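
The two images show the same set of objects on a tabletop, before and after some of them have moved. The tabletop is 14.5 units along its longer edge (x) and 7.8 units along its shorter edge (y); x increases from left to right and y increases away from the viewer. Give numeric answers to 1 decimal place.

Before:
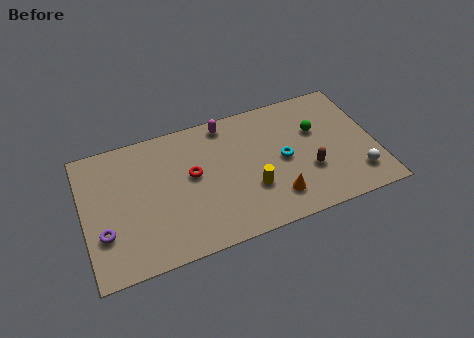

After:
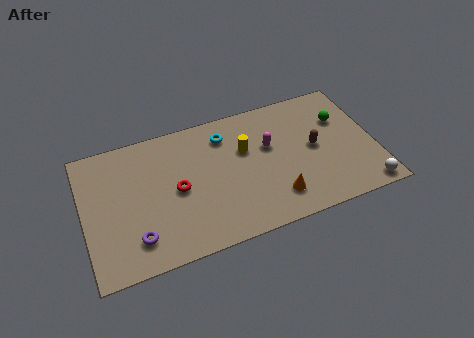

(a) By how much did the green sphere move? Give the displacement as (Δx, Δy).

(1.3, 0.3)

The green sphere was at about (11.7, 5.0) and moved to about (13.0, 5.3).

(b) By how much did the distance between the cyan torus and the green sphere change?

+3.7

They were about 2.2 units apart before and 5.9 after — 3.7 units further apart.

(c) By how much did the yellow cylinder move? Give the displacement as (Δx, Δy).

(-0.1, 2.4)

The yellow cylinder was at about (8.2, 2.6) and moved to about (8.1, 5.0).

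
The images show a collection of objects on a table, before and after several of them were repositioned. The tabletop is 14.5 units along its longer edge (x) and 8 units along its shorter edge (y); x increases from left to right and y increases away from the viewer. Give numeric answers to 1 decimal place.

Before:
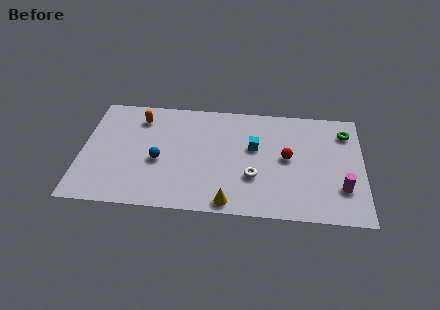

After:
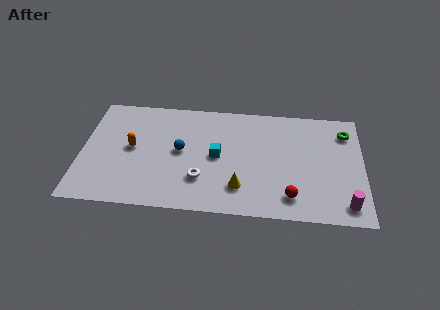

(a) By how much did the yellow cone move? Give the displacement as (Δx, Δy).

(0.5, 1.1)

From the two frames, the yellow cone sits at roughly (7.7, 0.8) before and (8.2, 1.9) after.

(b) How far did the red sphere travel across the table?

2.7

The red sphere moved from about (10.6, 4.2) to (10.8, 1.5), a distance of √(0.2² + 2.7²) ≈ 2.7.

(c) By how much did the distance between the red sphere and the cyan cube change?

+2.7

They were about 1.8 units apart before and 4.5 after — 2.7 units further apart.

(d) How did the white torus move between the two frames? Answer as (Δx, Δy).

(-2.7, -0.4)

From the two frames, the white torus sits at roughly (8.9, 2.7) before and (6.2, 2.3) after.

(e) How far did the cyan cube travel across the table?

2.1

The cyan cube moved from about (8.9, 4.8) to (7.0, 4.0), a distance of √(1.9² + 0.8²) ≈ 2.1.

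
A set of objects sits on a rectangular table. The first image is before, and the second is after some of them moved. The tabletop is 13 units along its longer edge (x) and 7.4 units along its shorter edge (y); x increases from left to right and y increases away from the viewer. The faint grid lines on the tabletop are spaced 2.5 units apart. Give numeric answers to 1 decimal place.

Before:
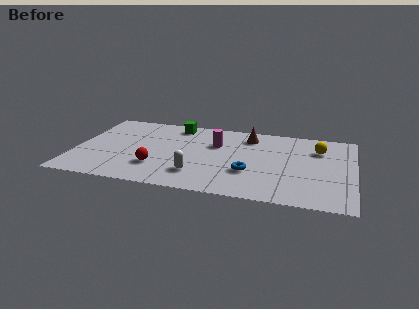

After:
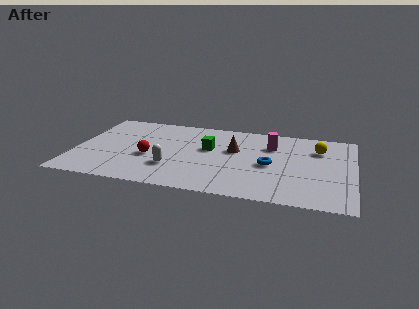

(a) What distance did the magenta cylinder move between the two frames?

2.6

The magenta cylinder moved from about (6.5, 4.9) to (9.1, 5.3), a distance of √(2.6² + 0.4²) ≈ 2.6.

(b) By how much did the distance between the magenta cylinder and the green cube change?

+0.5

They were about 2.5 units apart before and 3.0 after — 0.5 units further apart.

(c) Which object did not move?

the yellow sphere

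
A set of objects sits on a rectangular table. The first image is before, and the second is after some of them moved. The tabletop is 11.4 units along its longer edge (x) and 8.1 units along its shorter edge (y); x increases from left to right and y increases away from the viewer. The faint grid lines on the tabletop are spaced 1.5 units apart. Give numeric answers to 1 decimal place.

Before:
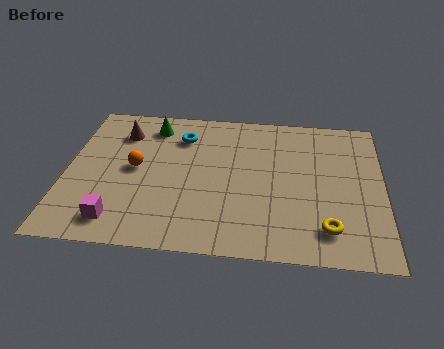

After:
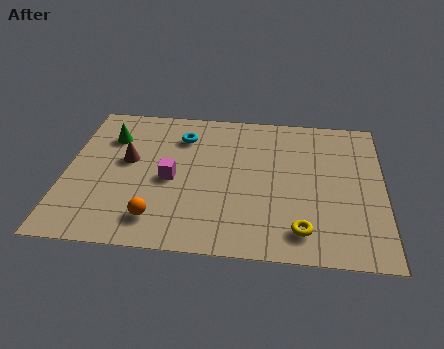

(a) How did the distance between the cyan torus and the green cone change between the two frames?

+1.4

The distance was about 1.2 in the first image and 2.6 in the second, so they moved 1.4 units further apart.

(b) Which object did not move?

the cyan torus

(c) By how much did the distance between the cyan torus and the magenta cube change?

-2.8

The distance was about 5.3 in the first image and 2.5 in the second, so they moved 2.8 units closer together.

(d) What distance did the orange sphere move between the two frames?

2.8

The orange sphere was near (2.5, 4.2) before and (3.4, 1.5) after, so it travelled √(0.9² + 2.7²) ≈ 2.8 units.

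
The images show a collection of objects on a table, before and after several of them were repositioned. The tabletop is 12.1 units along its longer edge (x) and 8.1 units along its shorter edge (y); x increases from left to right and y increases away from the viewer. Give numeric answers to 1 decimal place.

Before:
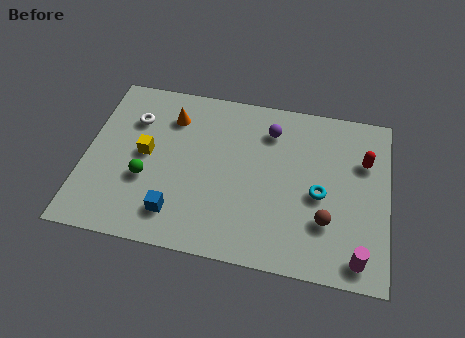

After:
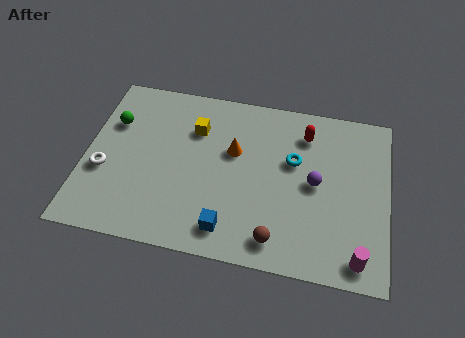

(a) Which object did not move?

the magenta cylinder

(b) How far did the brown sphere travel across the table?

2.2

The brown sphere moved from about (9.7, 2.4) to (7.8, 1.2), a distance of √(1.9² + 1.2²) ≈ 2.2.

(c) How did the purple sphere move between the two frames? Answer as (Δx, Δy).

(1.9, -2.2)

The purple sphere started near (7.3, 6.3) and ended near (9.2, 4.1).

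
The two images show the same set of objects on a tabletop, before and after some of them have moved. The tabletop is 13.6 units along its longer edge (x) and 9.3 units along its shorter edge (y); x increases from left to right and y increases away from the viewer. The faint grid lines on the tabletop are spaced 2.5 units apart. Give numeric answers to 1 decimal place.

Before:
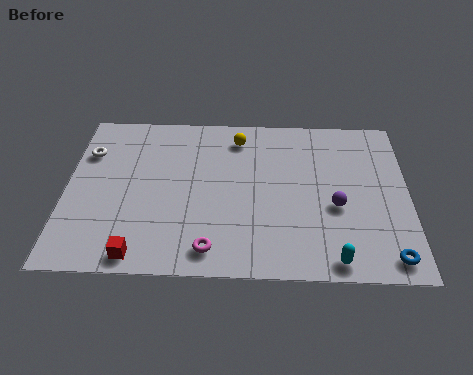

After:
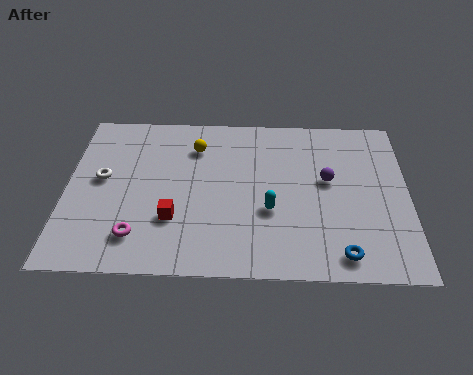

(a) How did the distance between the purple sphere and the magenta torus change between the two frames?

+2.7

The distance was about 5.5 in the first image and 8.2 in the second, so they moved 2.7 units further apart.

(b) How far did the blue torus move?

1.8

From (12.7, 1.1) to (10.9, 1.2), the blue torus covered √(1.8² + 0.1²) ≈ 1.8 units.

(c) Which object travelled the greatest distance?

the cyan capsule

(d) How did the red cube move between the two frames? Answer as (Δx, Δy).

(1.3, 2.0)

The red cube was at about (3.0, 0.9) and moved to about (4.3, 2.9).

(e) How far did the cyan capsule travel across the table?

3.6

From (10.6, 0.9) to (8.1, 3.5), the cyan capsule covered √(2.5² + 2.6²) ≈ 3.6 units.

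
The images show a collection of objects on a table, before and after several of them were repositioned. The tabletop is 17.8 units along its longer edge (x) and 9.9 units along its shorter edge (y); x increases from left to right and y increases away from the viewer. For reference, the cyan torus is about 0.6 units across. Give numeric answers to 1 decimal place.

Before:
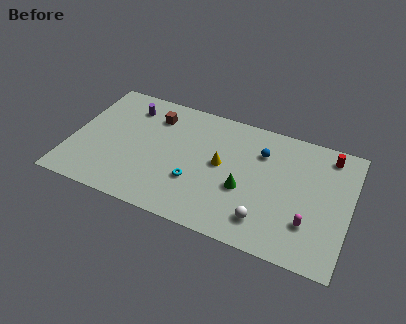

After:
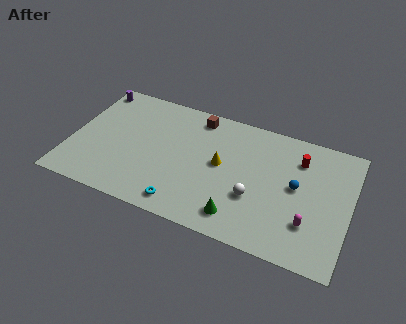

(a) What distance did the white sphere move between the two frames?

1.7

The white sphere moved from about (12.7, 2.0) to (11.9, 3.5), a distance of √(0.8² + 1.5²) ≈ 1.7.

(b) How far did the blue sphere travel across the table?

3.1

The blue sphere was near (12.0, 7.2) before and (14.4, 5.3) after, so it travelled √(2.4² + 1.9²) ≈ 3.1 units.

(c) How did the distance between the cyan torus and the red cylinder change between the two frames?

-0.4

They were about 9.6 units apart before and 9.2 after — 0.4 units closer together.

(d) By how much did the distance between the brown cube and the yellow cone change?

-1.4

They were about 5.2 units apart before and 3.8 after — 1.4 units closer together.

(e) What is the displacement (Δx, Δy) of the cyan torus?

(-0.5, -2.0)

The cyan torus started near (8.1, 3.3) and ended near (7.6, 1.3).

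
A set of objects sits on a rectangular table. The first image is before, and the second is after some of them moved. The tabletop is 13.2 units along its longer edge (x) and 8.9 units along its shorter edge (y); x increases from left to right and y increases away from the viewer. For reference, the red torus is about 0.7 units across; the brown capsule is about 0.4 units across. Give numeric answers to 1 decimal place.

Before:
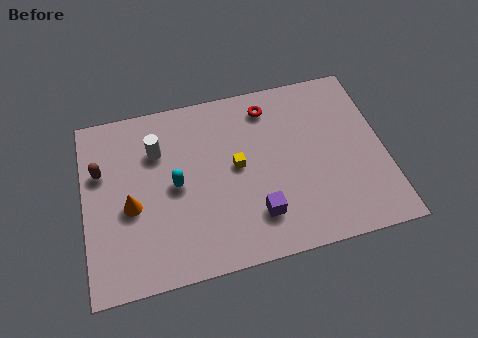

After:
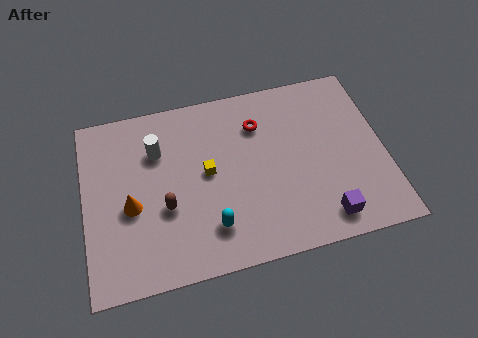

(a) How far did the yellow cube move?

1.3

From (6.7, 4.7) to (5.4, 4.7), the yellow cube covered √(1.3² + 0.0²) ≈ 1.3 units.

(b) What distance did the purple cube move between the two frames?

3.0

The purple cube was near (7.4, 2.1) before and (10.3, 1.3) after, so it travelled √(2.9² + 0.8²) ≈ 3.0 units.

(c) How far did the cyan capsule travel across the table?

2.8

From (4.0, 4.4) to (5.4, 2.0), the cyan capsule covered √(1.4² + 2.4²) ≈ 2.8 units.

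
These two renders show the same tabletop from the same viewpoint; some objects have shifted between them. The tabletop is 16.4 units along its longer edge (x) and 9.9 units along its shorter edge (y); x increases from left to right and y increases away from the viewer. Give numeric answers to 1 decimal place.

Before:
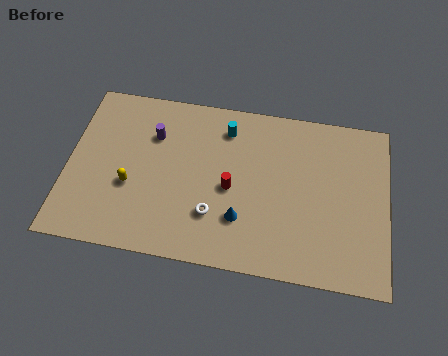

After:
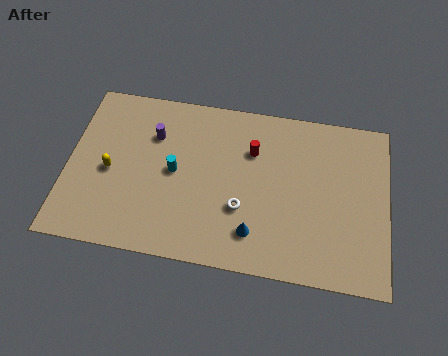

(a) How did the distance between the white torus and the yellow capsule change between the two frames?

+2.5

The distance was about 4.4 in the first image and 6.9 in the second, so they moved 2.5 units further apart.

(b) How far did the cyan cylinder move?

3.9

The cyan cylinder moved from about (8.0, 8.0) to (5.5, 5.0), a distance of √(2.5² + 3.0²) ≈ 3.9.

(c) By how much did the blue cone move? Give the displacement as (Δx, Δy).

(0.7, -0.7)

The blue cone was at about (9.0, 2.8) and moved to about (9.7, 2.1).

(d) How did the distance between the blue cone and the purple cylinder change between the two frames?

+1.0

Before: roughly 6.3 units apart; after: 7.3. That's 1.0 units further apart.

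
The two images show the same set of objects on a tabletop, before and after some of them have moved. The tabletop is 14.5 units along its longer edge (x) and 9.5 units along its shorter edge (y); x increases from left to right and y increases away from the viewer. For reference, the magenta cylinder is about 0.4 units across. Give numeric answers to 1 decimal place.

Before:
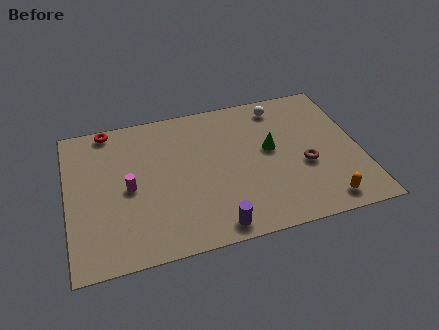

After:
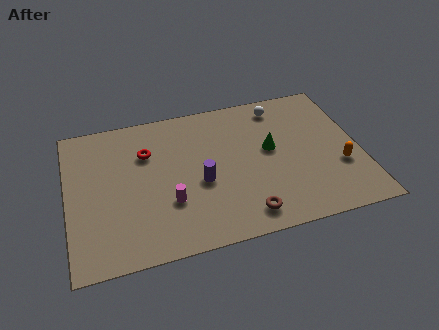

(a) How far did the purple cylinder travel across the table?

3.0

The purple cylinder moved from about (7.0, 1.0) to (6.5, 4.0), a distance of √(0.5² + 3.0²) ≈ 3.0.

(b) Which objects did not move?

the green cone and the white sphere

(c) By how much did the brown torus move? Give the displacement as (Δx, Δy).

(-3.2, -2.4)

The brown torus started near (11.7, 3.8) and ended near (8.5, 1.4).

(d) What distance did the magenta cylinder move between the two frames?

2.4

The magenta cylinder moved from about (3.0, 4.5) to (4.9, 3.1), a distance of √(1.9² + 1.4²) ≈ 2.4.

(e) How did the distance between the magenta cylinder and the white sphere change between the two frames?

-0.9

The distance was about 8.6 in the first image and 7.7 in the second, so they moved 0.9 units closer together.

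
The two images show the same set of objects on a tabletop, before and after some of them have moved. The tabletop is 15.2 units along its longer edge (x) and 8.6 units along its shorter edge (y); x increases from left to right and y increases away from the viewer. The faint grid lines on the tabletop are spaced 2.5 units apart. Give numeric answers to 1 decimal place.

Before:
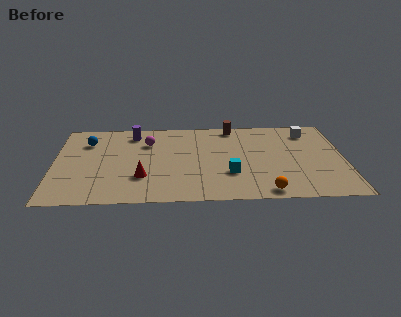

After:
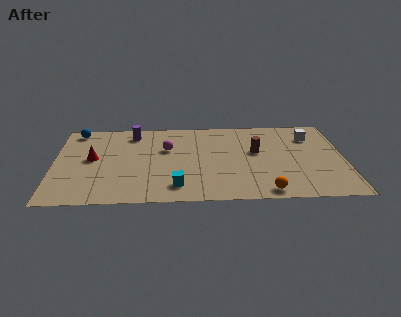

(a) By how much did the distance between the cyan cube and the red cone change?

+0.7

The distance was about 4.6 in the first image and 5.3 in the second, so they moved 0.7 units further apart.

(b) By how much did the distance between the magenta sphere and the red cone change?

+0.4

The distance was about 3.6 in the first image and 4.0 in the second, so they moved 0.4 units further apart.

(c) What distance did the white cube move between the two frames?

0.5

The white cube moved from about (13.4, 7.0) to (13.5, 6.5), a distance of √(0.1² + 0.5²) ≈ 0.5.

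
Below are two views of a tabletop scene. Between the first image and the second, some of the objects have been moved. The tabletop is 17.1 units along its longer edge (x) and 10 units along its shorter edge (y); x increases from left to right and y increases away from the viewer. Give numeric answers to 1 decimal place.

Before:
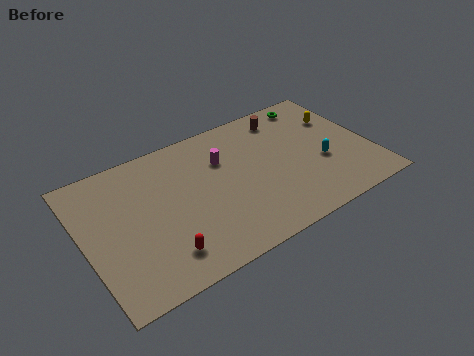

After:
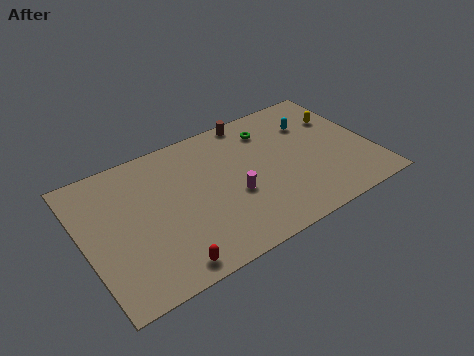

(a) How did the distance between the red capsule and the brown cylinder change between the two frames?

-0.3

Before: roughly 10.6 units apart; after: 10.3. That's 0.3 units closer together.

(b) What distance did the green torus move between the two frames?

3.1

The green torus was near (14.5, 8.8) before and (11.5, 7.9) after, so it travelled √(3.0² + 0.9²) ≈ 3.1 units.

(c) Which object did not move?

the yellow capsule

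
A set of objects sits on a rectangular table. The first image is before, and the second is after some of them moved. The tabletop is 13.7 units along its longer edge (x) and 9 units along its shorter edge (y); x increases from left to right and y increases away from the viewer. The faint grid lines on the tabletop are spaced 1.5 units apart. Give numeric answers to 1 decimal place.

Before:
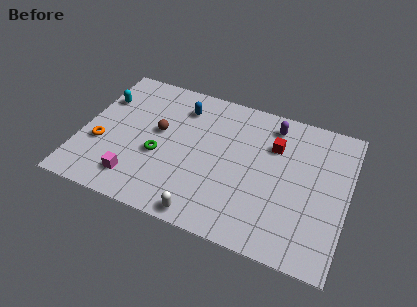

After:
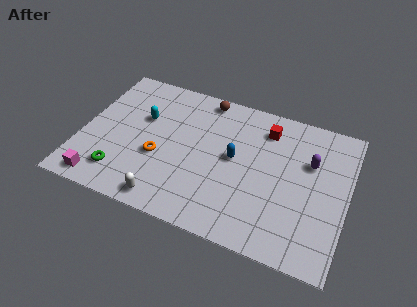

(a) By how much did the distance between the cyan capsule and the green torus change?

-0.3

Before: roughly 4.3 units apart; after: 4.0. That's 0.3 units closer together.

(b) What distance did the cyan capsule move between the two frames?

2.3

The cyan capsule was near (0.8, 6.3) before and (3.0, 5.7) after, so it travelled √(2.2² + 0.6²) ≈ 2.3 units.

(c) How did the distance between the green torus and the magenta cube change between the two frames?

-0.9

The distance was about 2.1 in the first image and 1.2 in the second, so they moved 0.9 units closer together.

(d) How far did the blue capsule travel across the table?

3.8

The blue capsule moved from about (4.9, 7.1) to (7.9, 4.8), a distance of √(3.0² + 2.3²) ≈ 3.8.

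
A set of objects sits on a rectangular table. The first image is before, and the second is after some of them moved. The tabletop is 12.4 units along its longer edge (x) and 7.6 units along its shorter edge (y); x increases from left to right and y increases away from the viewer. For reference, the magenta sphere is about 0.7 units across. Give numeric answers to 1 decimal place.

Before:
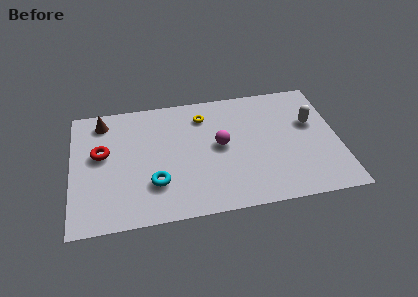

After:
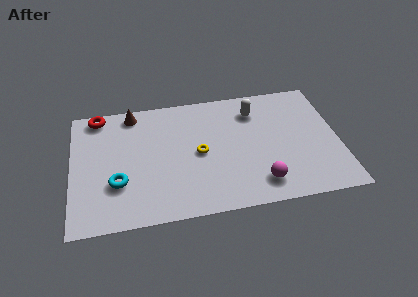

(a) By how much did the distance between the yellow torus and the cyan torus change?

-0.5

Before: roughly 4.5 units apart; after: 4.0. That's 0.5 units closer together.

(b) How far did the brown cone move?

1.4

The brown cone moved from about (1.5, 6.4) to (2.9, 6.7), a distance of √(1.4² + 0.3²) ≈ 1.4.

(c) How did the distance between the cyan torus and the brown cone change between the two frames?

-0.5

The distance was about 4.8 in the first image and 4.3 in the second, so they moved 0.5 units closer together.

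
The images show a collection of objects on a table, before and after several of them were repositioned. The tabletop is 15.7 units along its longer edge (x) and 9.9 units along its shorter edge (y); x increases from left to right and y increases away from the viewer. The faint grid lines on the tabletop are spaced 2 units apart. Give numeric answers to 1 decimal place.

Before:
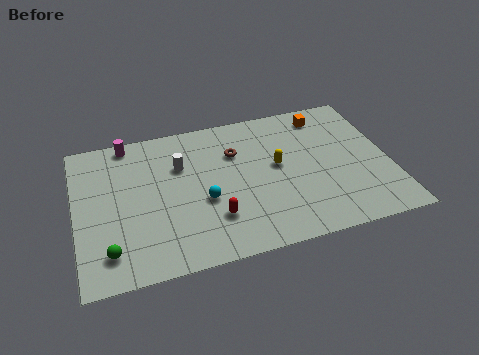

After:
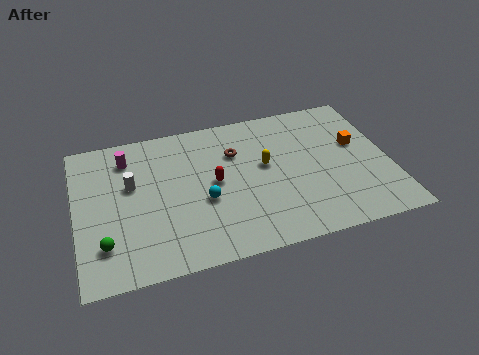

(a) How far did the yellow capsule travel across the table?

0.6

The yellow capsule moved from about (10.1, 5.4) to (9.5, 5.6), a distance of √(0.6² + 0.2²) ≈ 0.6.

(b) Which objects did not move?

the brown torus and the cyan sphere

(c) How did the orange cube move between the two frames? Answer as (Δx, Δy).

(1.4, -2.5)

The orange cube started near (12.8, 8.4) and ended near (14.2, 5.9).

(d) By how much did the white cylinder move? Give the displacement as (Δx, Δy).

(-2.5, -0.7)

The white cylinder started near (5.3, 6.7) and ended near (2.8, 6.0).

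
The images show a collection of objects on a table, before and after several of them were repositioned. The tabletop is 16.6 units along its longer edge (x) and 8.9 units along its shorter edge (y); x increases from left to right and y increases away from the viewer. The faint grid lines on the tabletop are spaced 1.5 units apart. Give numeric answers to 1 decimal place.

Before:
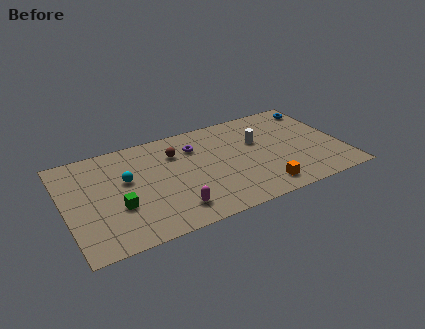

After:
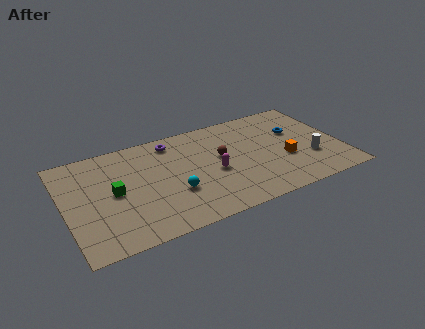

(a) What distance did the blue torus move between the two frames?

2.4

From (15.7, 7.5) to (14.1, 5.7), the blue torus covered √(1.6² + 1.8²) ≈ 2.4 units.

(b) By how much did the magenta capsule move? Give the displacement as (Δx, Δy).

(2.7, 2.2)

The magenta capsule started near (6.1, 1.7) and ended near (8.8, 3.9).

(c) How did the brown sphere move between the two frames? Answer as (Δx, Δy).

(2.6, -1.4)

From the two frames, the brown sphere sits at roughly (6.8, 6.5) before and (9.4, 5.1) after.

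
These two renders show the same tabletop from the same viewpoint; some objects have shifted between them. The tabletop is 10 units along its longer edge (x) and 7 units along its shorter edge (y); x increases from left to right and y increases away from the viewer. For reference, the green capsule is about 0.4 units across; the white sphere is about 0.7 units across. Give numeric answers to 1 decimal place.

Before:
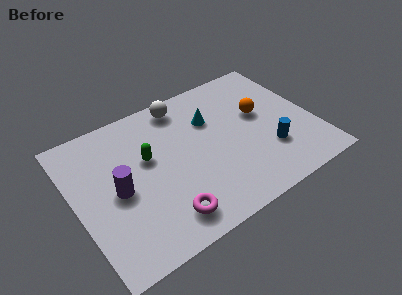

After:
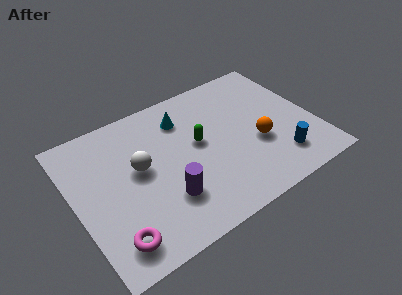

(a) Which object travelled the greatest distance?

the white sphere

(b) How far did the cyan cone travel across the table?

1.3

The cyan cone was near (5.9, 4.8) before and (4.8, 5.4) after, so it travelled √(1.1² + 0.6²) ≈ 1.3 units.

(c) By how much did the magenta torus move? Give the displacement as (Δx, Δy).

(-2.1, 0.0)

The magenta torus started near (3.3, 1.2) and ended near (1.2, 1.2).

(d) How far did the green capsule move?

2.1

The green capsule was near (3.1, 4.2) before and (5.2, 3.9) after, so it travelled √(2.1² + 0.3²) ≈ 2.1 units.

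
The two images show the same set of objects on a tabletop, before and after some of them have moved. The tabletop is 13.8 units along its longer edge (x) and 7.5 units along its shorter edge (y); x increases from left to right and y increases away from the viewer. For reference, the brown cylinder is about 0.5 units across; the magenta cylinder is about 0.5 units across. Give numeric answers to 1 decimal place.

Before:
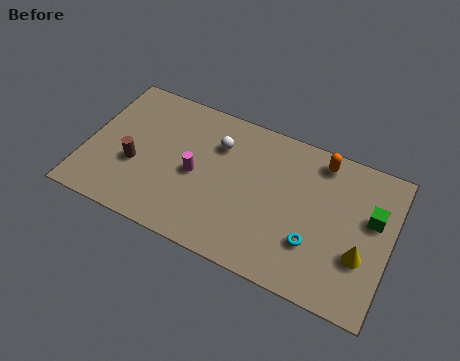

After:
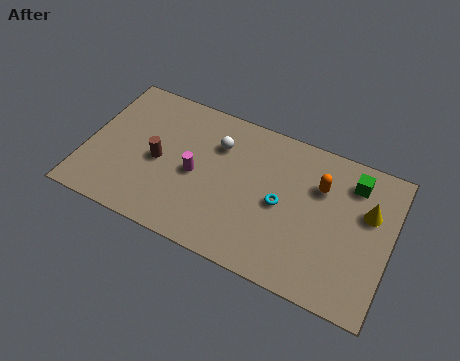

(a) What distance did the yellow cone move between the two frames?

2.2

The yellow cone was near (12.6, 2.6) before and (12.7, 4.8) after, so it travelled √(0.1² + 2.2²) ≈ 2.2 units.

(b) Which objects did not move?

the white sphere and the magenta cylinder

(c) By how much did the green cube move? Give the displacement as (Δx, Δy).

(-1.0, 1.4)

From the two frames, the green cube sits at roughly (12.9, 4.6) before and (11.9, 6.0) after.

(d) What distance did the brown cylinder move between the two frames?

1.2

The brown cylinder moved from about (2.3, 2.9) to (3.3, 3.5), a distance of √(1.0² + 0.6²) ≈ 1.2.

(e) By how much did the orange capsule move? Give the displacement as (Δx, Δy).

(0.1, -1.3)

The orange capsule was at about (10.4, 6.5) and moved to about (10.5, 5.2).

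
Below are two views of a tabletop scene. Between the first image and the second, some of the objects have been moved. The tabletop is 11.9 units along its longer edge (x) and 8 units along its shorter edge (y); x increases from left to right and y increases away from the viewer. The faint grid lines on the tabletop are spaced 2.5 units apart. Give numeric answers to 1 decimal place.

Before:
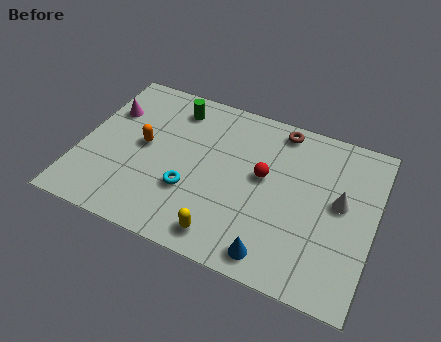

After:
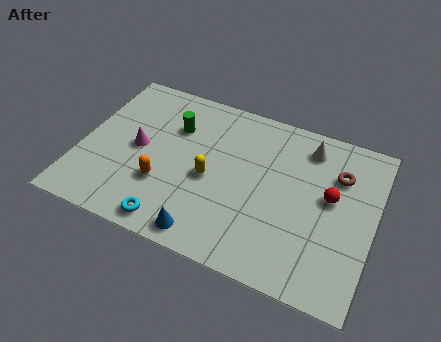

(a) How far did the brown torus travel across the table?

2.9

The brown torus moved from about (7.8, 7.1) to (10.3, 5.7), a distance of √(2.5² + 1.4²) ≈ 2.9.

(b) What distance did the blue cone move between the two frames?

2.7

The blue cone moved from about (8.2, 1.0) to (5.5, 0.9), a distance of √(2.7² + 0.1²) ≈ 2.7.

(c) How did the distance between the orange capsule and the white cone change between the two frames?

-1.2

The distance was about 8.0 in the first image and 6.8 in the second, so they moved 1.2 units closer together.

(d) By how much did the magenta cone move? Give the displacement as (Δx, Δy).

(1.4, -1.5)

The magenta cone started near (0.9, 5.5) and ended near (2.3, 4.0).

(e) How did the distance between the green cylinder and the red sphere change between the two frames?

+2.2

Before: roughly 4.4 units apart; after: 6.6. That's 2.2 units further apart.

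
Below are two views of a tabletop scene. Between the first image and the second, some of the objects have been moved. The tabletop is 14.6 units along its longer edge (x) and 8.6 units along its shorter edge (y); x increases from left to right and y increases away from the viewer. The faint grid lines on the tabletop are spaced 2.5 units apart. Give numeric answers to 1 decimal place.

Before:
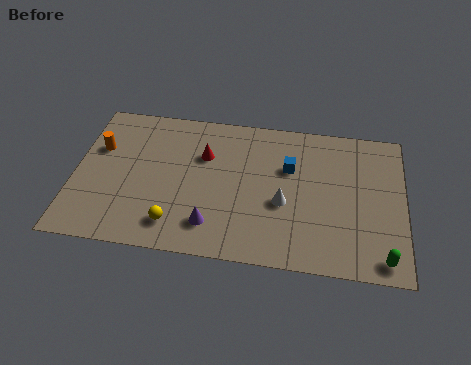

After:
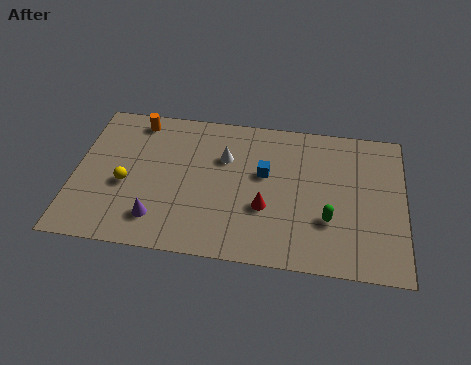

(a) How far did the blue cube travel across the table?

1.2

The blue cube moved from about (9.5, 5.6) to (8.4, 5.1), a distance of √(1.1² + 0.5²) ≈ 1.2.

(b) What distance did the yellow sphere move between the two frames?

3.0

The yellow sphere moved from about (4.6, 1.6) to (2.3, 3.6), a distance of √(2.3² + 2.0²) ≈ 3.0.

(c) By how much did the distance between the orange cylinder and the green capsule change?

-3.6

Before: roughly 13.5 units apart; after: 9.9. That's 3.6 units closer together.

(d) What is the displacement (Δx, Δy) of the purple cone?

(-2.4, 0.0)

From the two frames, the purple cone sits at roughly (6.2, 1.8) before and (3.8, 1.8) after.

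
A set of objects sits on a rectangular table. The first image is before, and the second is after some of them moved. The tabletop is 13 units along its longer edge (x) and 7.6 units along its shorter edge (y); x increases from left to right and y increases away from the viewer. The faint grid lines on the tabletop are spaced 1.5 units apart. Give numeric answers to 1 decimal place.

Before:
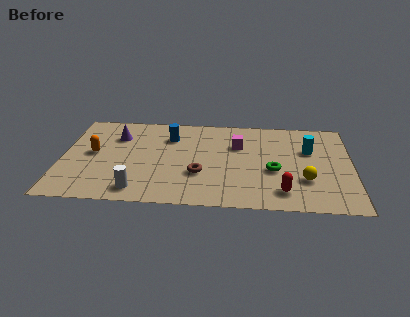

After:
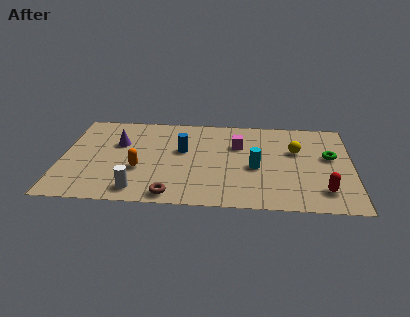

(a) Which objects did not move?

the magenta cube and the white cylinder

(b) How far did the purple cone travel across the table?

0.6

From (2.4, 5.5) to (2.5, 4.9), the purple cone covered √(0.1² + 0.6²) ≈ 0.6 units.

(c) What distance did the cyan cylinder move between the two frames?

2.9

From (11.1, 4.9) to (8.7, 3.3), the cyan cylinder covered √(2.4² + 1.6²) ≈ 2.9 units.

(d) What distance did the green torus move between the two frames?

2.8

From (9.5, 3.1) to (12.0, 4.4), the green torus covered √(2.5² + 1.3²) ≈ 2.8 units.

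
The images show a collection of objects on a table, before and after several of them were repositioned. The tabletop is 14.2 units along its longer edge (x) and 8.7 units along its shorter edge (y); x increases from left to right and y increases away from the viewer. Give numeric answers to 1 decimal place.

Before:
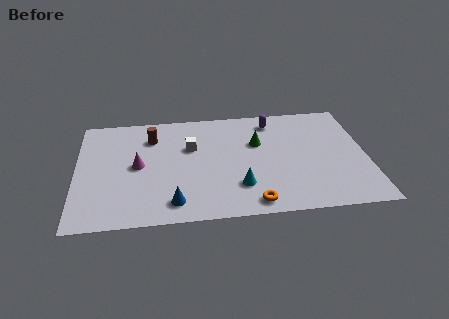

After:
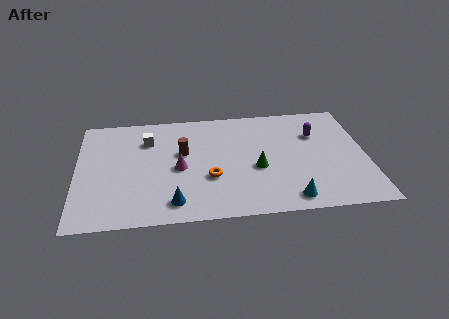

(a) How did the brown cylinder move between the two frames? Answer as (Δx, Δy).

(1.5, -1.4)

The brown cylinder started near (3.7, 6.6) and ended near (5.2, 5.2).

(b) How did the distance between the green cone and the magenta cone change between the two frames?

-2.2

The distance was about 6.0 in the first image and 3.8 in the second, so they moved 2.2 units closer together.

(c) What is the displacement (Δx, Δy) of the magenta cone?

(2.0, -0.4)

The magenta cone started near (3.0, 4.4) and ended near (5.0, 4.0).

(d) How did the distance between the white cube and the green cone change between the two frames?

+2.7

The distance was about 3.3 in the first image and 6.0 in the second, so they moved 2.7 units further apart.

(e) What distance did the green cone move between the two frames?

2.0

The green cone moved from about (8.9, 5.6) to (8.8, 3.6), a distance of √(0.1² + 2.0²) ≈ 2.0.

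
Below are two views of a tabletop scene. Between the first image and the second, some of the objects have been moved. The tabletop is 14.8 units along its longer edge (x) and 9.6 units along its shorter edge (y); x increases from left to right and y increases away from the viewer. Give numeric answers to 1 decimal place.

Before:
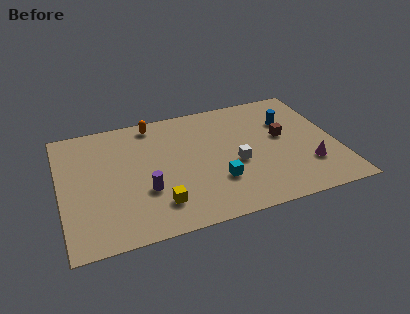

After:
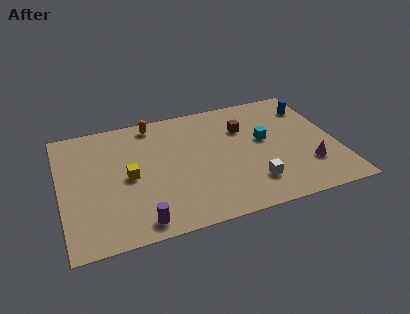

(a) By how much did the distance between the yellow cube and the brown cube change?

-1.0

Before: roughly 7.7 units apart; after: 6.7. That's 1.0 units closer together.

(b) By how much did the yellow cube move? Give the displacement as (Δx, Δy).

(-1.4, 2.5)

The yellow cube started near (5.0, 2.1) and ended near (3.6, 4.6).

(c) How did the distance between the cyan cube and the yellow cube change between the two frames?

+4.1

Before: roughly 3.3 units apart; after: 7.4. That's 4.1 units further apart.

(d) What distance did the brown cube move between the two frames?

2.4

From (12.0, 5.4) to (10.0, 6.7), the brown cube covered √(2.0² + 1.3²) ≈ 2.4 units.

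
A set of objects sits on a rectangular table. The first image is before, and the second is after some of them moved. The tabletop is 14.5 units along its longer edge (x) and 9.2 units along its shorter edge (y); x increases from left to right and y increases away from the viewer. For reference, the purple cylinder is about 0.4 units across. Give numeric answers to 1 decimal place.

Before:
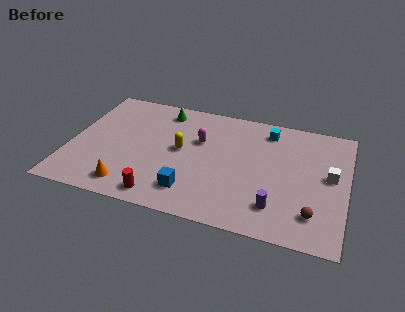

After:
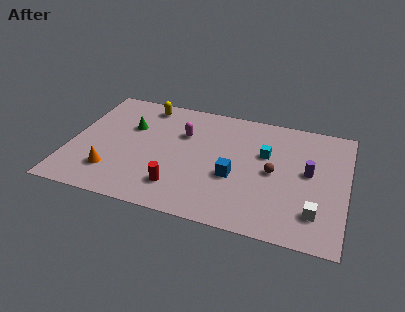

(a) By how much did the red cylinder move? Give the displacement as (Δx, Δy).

(0.8, 0.9)

The red cylinder started near (5.1, 1.1) and ended near (5.9, 2.0).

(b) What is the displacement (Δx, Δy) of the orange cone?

(-1.0, 0.8)

The orange cone was at about (3.4, 1.4) and moved to about (2.4, 2.2).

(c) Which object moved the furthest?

the yellow capsule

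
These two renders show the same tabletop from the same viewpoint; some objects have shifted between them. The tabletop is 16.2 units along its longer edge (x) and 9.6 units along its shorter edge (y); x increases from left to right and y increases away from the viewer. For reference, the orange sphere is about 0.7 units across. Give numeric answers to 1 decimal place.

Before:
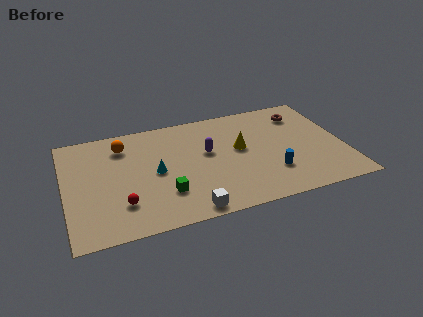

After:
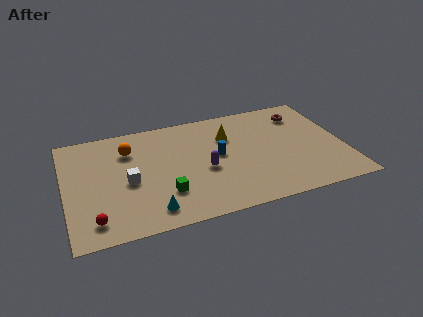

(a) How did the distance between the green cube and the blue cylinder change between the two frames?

-2.1

Before: roughly 6.2 units apart; after: 4.1. That's 2.1 units closer together.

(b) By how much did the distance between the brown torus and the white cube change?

+1.1

Before: roughly 9.9 units apart; after: 11.0. That's 1.1 units further apart.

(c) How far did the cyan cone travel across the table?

3.2

The cyan cone moved from about (5.2, 4.7) to (4.7, 1.5), a distance of √(0.5² + 3.2²) ≈ 3.2.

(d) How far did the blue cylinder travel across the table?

3.8

The blue cylinder moved from about (11.8, 2.7) to (8.9, 5.1), a distance of √(2.9² + 2.4²) ≈ 3.8.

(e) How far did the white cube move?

4.7

The white cube moved from about (6.8, 0.9) to (3.6, 4.3), a distance of √(3.2² + 3.4²) ≈ 4.7.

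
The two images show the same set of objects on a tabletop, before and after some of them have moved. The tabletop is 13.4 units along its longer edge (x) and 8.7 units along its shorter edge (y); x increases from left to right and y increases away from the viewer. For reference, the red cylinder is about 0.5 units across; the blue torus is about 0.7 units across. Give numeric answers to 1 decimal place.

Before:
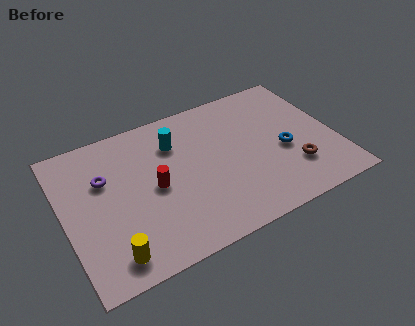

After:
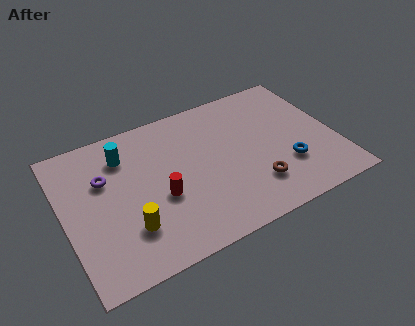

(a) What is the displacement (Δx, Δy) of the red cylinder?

(0.2, -0.7)

The red cylinder was at about (4.4, 4.2) and moved to about (4.6, 3.5).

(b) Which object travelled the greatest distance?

the cyan cylinder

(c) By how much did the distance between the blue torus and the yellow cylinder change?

-1.3

The distance was about 9.2 in the first image and 7.9 in the second, so they moved 1.3 units closer together.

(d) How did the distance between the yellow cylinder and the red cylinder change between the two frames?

-1.8

Before: roughly 3.8 units apart; after: 2.0. That's 1.8 units closer together.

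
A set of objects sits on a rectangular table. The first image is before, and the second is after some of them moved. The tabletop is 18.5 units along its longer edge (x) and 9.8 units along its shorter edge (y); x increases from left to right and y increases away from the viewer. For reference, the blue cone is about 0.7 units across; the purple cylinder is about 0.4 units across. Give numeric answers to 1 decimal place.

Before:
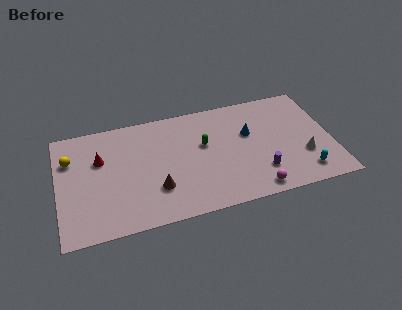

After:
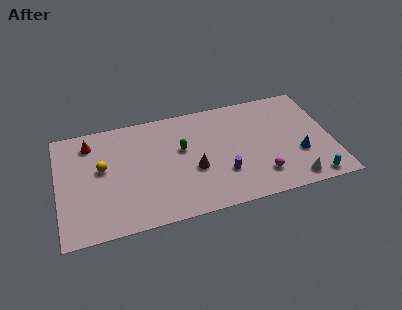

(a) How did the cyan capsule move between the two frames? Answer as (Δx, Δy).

(0.5, -0.7)

The cyan capsule started near (16.4, 1.7) and ended near (16.9, 1.0).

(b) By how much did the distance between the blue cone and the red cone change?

+4.5

They were about 10.1 units apart before and 14.6 after — 4.5 units further apart.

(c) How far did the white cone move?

2.2

The white cone moved from about (16.5, 3.2) to (15.6, 1.2), a distance of √(0.9² + 2.0²) ≈ 2.2.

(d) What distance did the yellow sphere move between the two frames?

2.5

From (0.9, 6.9) to (3.0, 5.6), the yellow sphere covered √(2.1² + 1.3²) ≈ 2.5 units.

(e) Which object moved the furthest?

the blue cone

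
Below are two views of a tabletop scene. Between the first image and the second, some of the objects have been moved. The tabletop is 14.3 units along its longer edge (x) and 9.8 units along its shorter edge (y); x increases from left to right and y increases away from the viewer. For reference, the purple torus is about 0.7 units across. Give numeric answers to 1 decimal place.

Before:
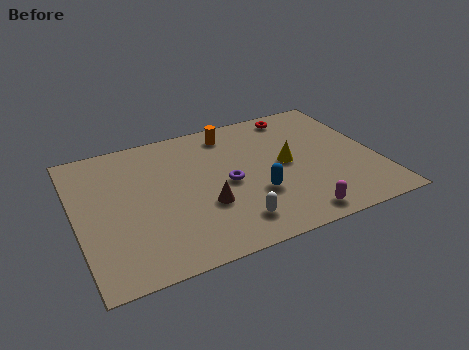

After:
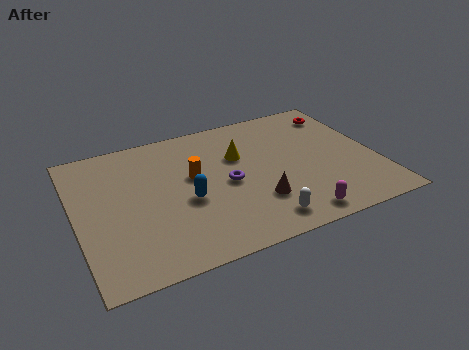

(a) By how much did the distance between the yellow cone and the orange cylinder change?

-1.6

The distance was about 4.0 in the first image and 2.4 in the second, so they moved 1.6 units closer together.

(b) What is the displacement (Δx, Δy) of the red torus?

(2.1, -0.6)

The red torus started near (11.0, 8.6) and ended near (13.1, 8.0).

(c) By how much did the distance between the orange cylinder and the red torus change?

+4.5

The distance was about 3.3 in the first image and 7.8 in the second, so they moved 4.5 units further apart.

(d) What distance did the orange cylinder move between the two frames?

3.3

The orange cylinder was near (7.7, 8.3) before and (5.6, 5.7) after, so it travelled √(2.1² + 2.6²) ≈ 3.3 units.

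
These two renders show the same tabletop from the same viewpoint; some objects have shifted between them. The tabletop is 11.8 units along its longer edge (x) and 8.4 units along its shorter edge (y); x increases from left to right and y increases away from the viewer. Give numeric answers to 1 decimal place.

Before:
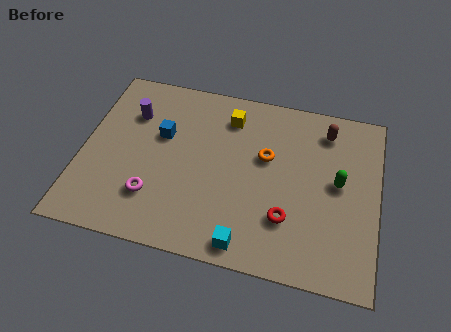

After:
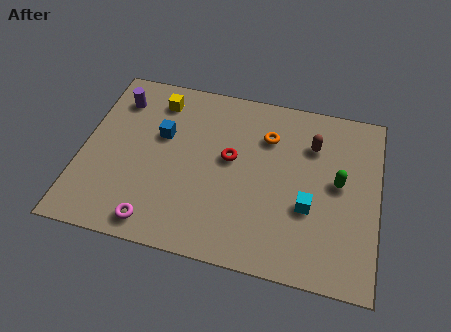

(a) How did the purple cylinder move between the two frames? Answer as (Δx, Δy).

(-0.6, 0.6)

The purple cylinder was at about (1.8, 6.0) and moved to about (1.2, 6.6).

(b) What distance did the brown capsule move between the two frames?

0.9

From (9.6, 6.9) to (9.1, 6.1), the brown capsule covered √(0.5² + 0.8²) ≈ 0.9 units.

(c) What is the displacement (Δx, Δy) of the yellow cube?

(-2.9, 0.2)

The yellow cube was at about (5.7, 6.7) and moved to about (2.8, 6.9).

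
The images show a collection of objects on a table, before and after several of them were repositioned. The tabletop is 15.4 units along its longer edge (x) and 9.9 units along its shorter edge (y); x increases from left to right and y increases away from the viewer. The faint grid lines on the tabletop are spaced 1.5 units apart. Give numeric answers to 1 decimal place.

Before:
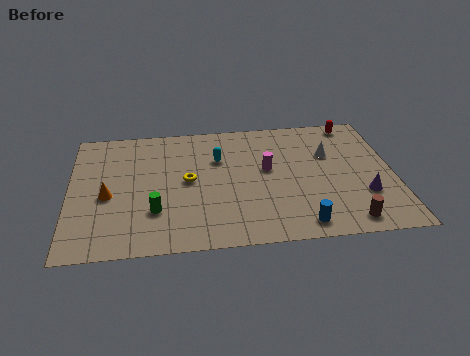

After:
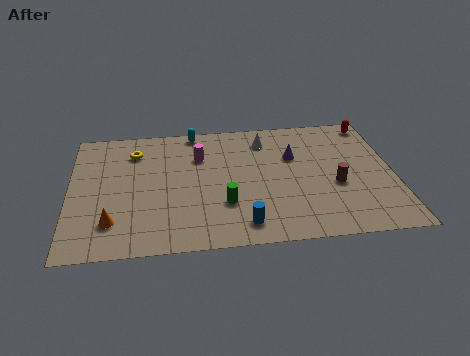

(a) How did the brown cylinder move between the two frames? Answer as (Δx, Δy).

(-0.4, 2.8)

The brown cylinder was at about (13.0, 1.2) and moved to about (12.6, 4.0).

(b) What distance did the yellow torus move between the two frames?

3.6

From (5.6, 5.1) to (3.1, 7.7), the yellow torus covered √(2.5² + 2.6²) ≈ 3.6 units.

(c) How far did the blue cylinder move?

2.7

The blue cylinder was near (10.8, 1.2) before and (8.1, 1.5) after, so it travelled √(2.7² + 0.3²) ≈ 2.7 units.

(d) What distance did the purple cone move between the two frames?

4.7

The purple cone moved from about (13.9, 3.1) to (10.7, 6.5), a distance of √(3.2² + 3.4²) ≈ 4.7.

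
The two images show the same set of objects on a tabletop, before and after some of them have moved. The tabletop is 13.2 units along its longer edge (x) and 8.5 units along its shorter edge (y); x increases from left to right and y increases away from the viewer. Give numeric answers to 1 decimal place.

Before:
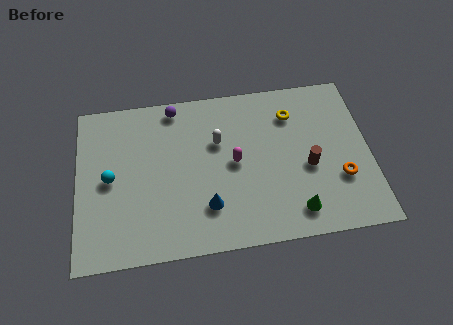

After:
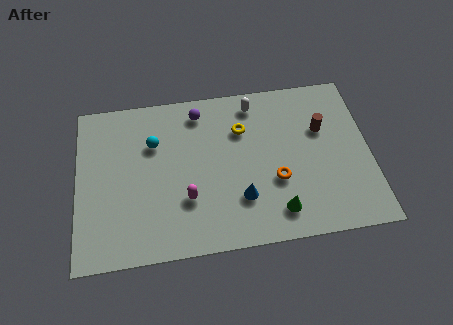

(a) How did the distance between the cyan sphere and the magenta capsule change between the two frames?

-2.2

Before: roughly 5.6 units apart; after: 3.4. That's 2.2 units closer together.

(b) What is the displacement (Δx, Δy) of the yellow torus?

(-2.3, -0.5)

The yellow torus started near (9.8, 6.5) and ended near (7.5, 6.0).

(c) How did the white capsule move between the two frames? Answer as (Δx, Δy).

(1.7, 1.8)

From the two frames, the white capsule sits at roughly (6.4, 5.5) before and (8.1, 7.3) after.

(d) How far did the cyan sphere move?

2.6

The cyan sphere moved from about (1.5, 4.2) to (3.5, 5.8), a distance of √(2.0² + 1.6²) ≈ 2.6.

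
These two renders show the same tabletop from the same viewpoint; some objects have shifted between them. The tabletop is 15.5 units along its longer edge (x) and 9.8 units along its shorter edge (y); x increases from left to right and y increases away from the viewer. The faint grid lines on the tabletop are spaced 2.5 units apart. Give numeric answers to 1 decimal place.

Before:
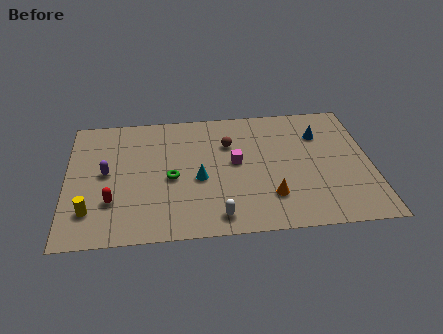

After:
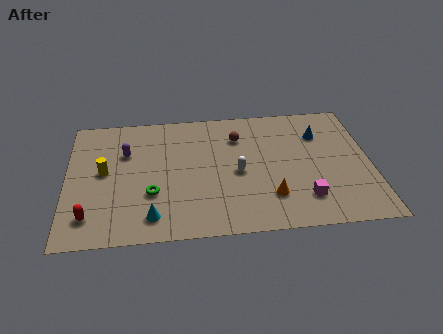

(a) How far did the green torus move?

1.5

The green torus moved from about (5.3, 4.4) to (4.3, 3.3), a distance of √(1.0² + 1.1²) ≈ 1.5.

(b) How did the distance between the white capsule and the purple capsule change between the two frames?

-0.7

Before: roughly 6.8 units apart; after: 6.1. That's 0.7 units closer together.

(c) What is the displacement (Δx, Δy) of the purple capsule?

(1.0, 1.5)

The purple capsule was at about (2.0, 5.1) and moved to about (3.0, 6.6).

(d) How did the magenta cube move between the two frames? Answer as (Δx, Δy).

(3.4, -3.1)

The magenta cube started near (8.6, 5.3) and ended near (12.0, 2.2).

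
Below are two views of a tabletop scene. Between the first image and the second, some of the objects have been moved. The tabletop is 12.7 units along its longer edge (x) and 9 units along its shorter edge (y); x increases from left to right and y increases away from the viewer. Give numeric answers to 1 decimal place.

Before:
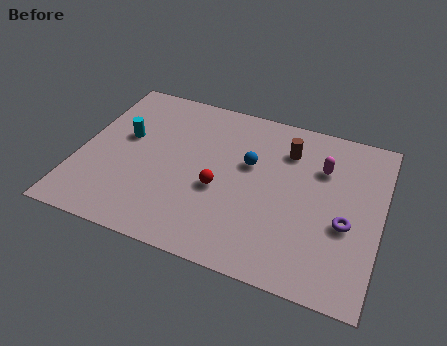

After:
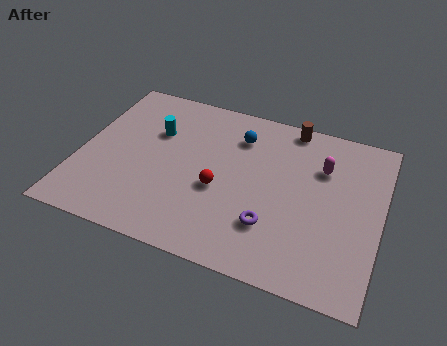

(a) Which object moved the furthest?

the purple torus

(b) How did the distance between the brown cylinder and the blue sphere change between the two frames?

+0.5

The distance was about 2.0 in the first image and 2.5 in the second, so they moved 0.5 units further apart.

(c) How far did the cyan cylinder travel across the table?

1.4

The cyan cylinder moved from about (1.8, 5.3) to (3.0, 6.0), a distance of √(1.2² + 0.7²) ≈ 1.4.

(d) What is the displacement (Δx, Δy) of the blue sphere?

(-0.6, 1.4)

From the two frames, the blue sphere sits at roughly (7.1, 5.5) before and (6.5, 6.9) after.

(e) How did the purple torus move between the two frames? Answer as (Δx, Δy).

(-3.0, -1.1)

The purple torus was at about (11.3, 3.6) and moved to about (8.3, 2.5).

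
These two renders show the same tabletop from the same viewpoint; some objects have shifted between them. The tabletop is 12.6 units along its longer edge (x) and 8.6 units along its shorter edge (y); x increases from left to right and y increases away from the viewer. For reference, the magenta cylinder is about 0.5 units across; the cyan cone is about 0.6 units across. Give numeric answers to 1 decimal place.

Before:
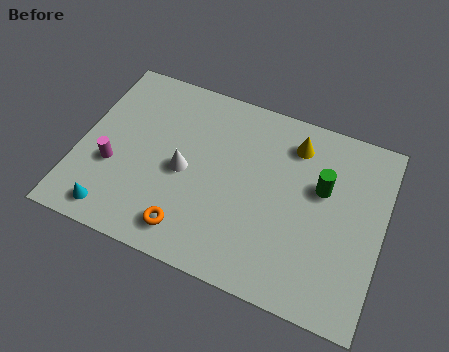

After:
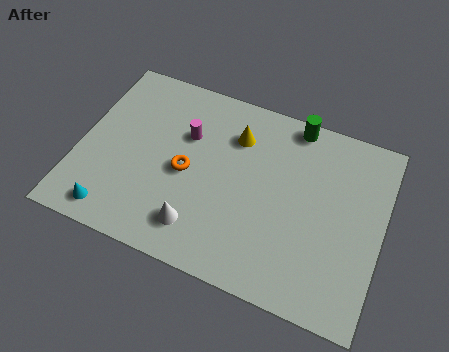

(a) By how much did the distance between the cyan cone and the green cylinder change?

+0.3

They were about 9.2 units apart before and 9.5 after — 0.3 units further apart.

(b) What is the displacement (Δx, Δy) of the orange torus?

(-0.4, 2.6)

The orange torus was at about (4.9, 1.4) and moved to about (4.5, 4.0).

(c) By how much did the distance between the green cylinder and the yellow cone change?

+0.6

They were about 2.1 units apart before and 2.7 after — 0.6 units further apart.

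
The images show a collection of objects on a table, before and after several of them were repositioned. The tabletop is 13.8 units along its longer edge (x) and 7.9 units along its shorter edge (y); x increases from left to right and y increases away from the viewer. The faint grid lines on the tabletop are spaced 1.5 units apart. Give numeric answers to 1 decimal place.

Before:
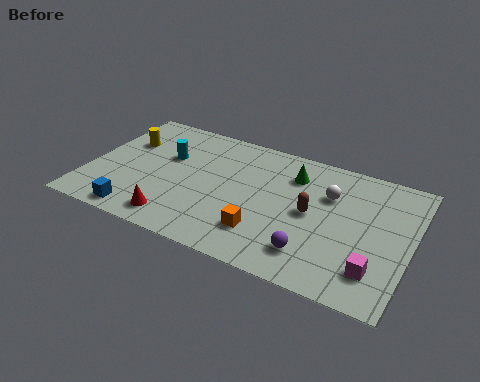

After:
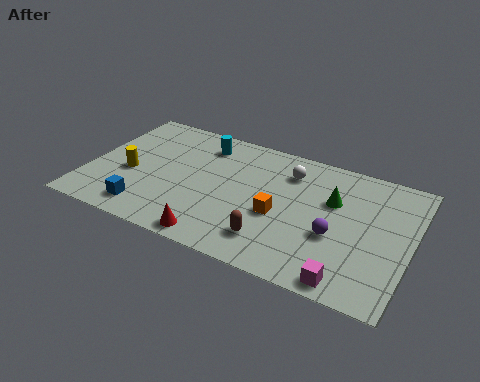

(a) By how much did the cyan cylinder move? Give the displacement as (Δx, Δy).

(1.4, 1.4)

From the two frames, the cyan cylinder sits at roughly (3.2, 5.0) before and (4.6, 6.4) after.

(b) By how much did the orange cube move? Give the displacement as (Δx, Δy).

(0.5, 1.3)

The orange cube was at about (7.8, 2.0) and moved to about (8.3, 3.3).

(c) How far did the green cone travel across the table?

2.0

The green cone moved from about (8.6, 6.0) to (10.4, 5.1), a distance of √(1.8² + 0.9²) ≈ 2.0.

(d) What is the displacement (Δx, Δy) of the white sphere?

(-1.8, 0.7)

The white sphere started near (10.2, 5.4) and ended near (8.4, 6.1).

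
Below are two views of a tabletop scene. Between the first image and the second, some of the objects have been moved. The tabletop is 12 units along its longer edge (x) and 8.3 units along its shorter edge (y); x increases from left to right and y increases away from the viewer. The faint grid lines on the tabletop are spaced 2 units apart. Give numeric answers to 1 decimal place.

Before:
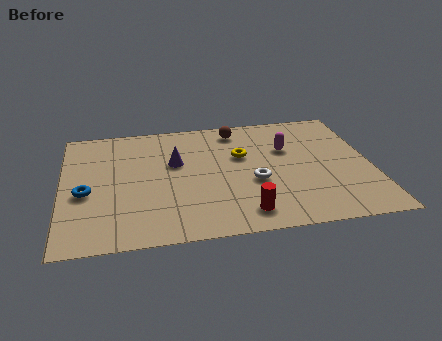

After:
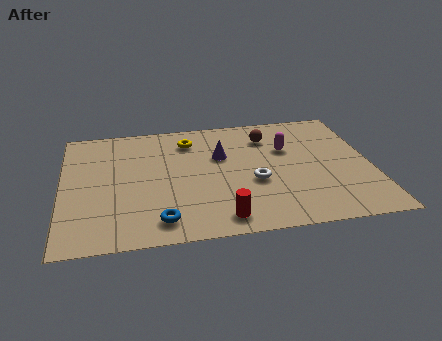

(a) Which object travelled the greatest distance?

the blue torus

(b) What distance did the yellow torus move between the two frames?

2.4

The yellow torus moved from about (7.0, 5.2) to (5.0, 6.6), a distance of √(2.0² + 1.4²) ≈ 2.4.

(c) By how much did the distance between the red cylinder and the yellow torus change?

+1.7

Before: roughly 3.9 units apart; after: 5.6. That's 1.7 units further apart.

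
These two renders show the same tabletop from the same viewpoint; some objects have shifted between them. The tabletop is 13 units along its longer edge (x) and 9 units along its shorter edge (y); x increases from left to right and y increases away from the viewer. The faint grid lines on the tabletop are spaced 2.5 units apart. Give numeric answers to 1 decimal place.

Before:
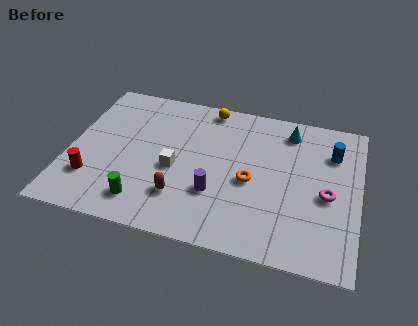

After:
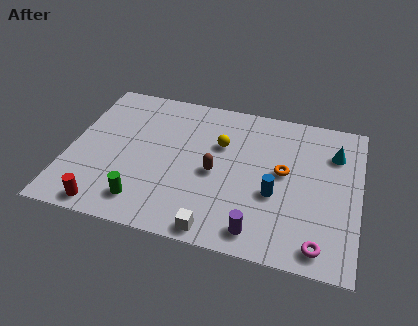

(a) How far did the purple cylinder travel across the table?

2.6

The purple cylinder moved from about (6.7, 2.9) to (8.7, 1.2), a distance of √(2.0² + 1.7²) ≈ 2.6.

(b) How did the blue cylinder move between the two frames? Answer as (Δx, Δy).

(-2.4, -3.1)

The blue cylinder was at about (11.7, 6.6) and moved to about (9.3, 3.5).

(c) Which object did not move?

the green cylinder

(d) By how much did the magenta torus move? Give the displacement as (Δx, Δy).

(-0.2, -2.9)

From the two frames, the magenta torus sits at roughly (11.6, 4.0) before and (11.4, 1.1) after.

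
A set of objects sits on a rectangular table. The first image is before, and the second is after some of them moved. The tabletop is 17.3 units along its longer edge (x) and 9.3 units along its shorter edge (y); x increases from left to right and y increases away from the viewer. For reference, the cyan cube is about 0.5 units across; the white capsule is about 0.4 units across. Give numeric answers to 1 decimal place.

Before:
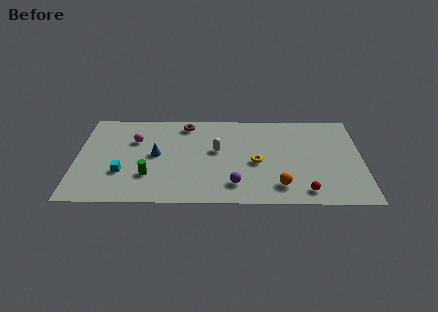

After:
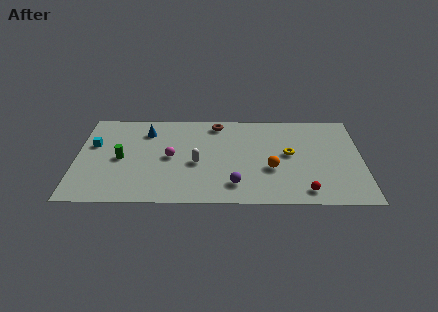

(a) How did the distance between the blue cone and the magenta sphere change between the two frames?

+1.0

Before: roughly 2.0 units apart; after: 3.0. That's 1.0 units further apart.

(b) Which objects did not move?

the purple sphere and the red sphere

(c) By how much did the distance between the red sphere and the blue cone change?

+1.6

Before: roughly 9.7 units apart; after: 11.3. That's 1.6 units further apart.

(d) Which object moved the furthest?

the cyan cube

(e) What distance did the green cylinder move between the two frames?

2.4

The green cylinder was near (4.4, 2.7) before and (2.7, 4.4) after, so it travelled √(1.7² + 1.7²) ≈ 2.4 units.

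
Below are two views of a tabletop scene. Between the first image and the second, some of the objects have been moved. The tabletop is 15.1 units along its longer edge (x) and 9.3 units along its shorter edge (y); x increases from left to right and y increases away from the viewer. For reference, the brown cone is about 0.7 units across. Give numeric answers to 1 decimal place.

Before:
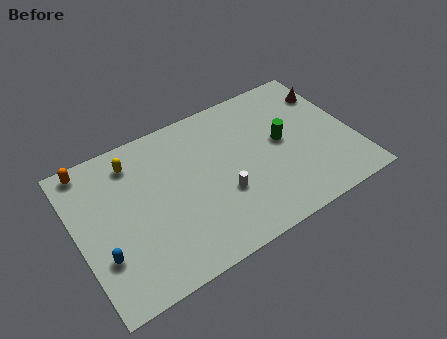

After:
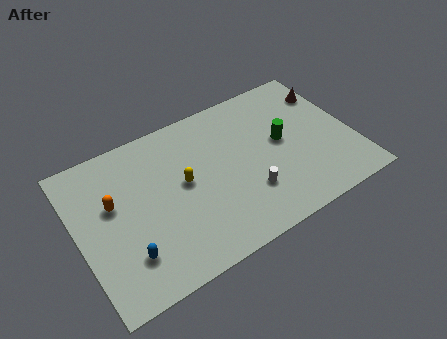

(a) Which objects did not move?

the brown cone and the green cylinder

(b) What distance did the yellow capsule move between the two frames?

3.5

From (3.4, 7.6) to (5.8, 5.0), the yellow capsule covered √(2.4² + 2.6²) ≈ 3.5 units.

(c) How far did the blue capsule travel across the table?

1.3

From (1.1, 2.9) to (2.3, 2.3), the blue capsule covered √(1.2² + 0.6²) ≈ 1.3 units.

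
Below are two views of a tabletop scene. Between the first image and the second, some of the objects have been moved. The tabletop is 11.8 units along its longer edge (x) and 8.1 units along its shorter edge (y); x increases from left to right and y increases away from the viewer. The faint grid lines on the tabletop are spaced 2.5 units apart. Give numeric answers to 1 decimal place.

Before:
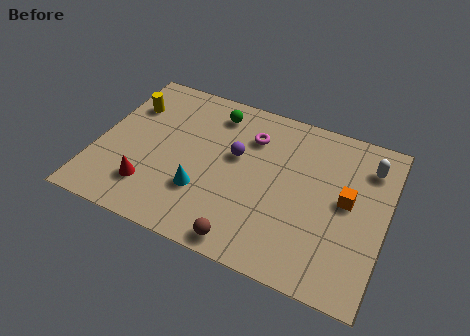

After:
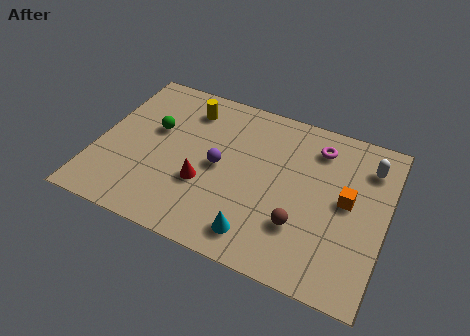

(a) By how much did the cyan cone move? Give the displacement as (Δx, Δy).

(2.4, -1.2)

From the two frames, the cyan cone sits at roughly (4.5, 2.5) before and (6.9, 1.3) after.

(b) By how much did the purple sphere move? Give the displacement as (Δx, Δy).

(-0.6, -0.8)

The purple sphere was at about (5.6, 4.8) and moved to about (5.0, 4.0).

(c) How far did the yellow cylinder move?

2.5

The yellow cylinder moved from about (1.0, 5.8) to (3.4, 6.5), a distance of √(2.4² + 0.7²) ≈ 2.5.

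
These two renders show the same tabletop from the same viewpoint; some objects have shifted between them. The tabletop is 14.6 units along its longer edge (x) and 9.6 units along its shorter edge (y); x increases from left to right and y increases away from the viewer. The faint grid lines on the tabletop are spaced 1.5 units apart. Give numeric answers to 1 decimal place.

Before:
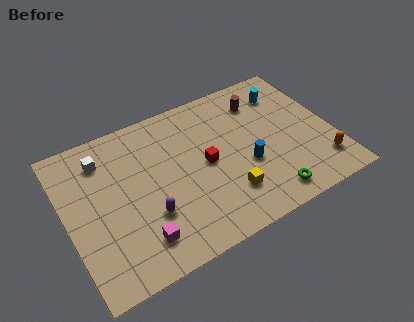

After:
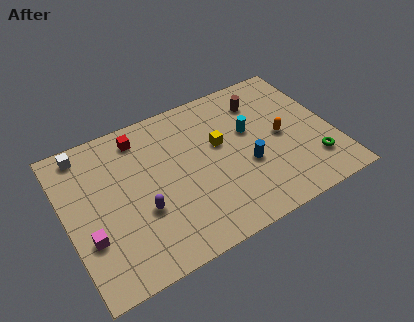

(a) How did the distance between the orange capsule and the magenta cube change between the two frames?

+0.8

Before: roughly 10.1 units apart; after: 10.9. That's 0.8 units further apart.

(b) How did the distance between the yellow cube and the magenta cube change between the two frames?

+3.0

Before: roughly 4.9 units apart; after: 7.9. That's 3.0 units further apart.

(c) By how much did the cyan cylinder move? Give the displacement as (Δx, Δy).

(-2.3, -1.7)

From the two frames, the cyan cylinder sits at roughly (12.5, 7.5) before and (10.2, 5.8) after.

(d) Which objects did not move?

the blue cylinder and the brown cylinder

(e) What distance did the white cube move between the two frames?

1.3

The white cube was near (2.3, 7.6) before and (1.4, 8.5) after, so it travelled √(0.9² + 0.9²) ≈ 1.3 units.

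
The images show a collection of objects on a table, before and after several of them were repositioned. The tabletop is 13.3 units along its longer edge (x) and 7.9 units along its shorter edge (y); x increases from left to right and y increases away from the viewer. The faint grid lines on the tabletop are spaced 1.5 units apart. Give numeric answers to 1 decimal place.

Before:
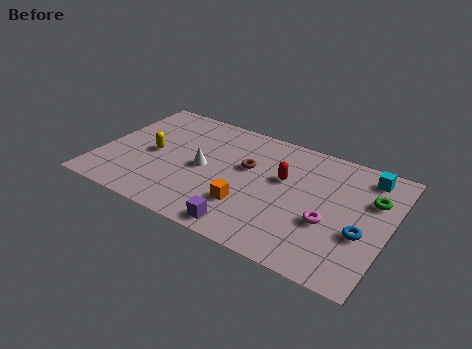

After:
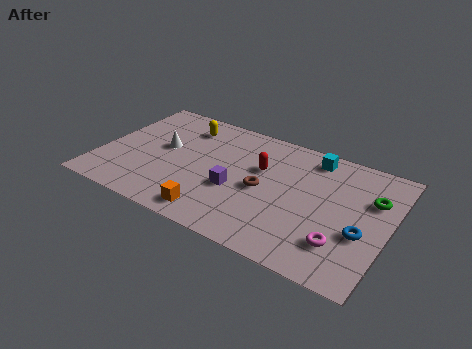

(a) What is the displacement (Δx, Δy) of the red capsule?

(-1.1, 0.2)

From the two frames, the red capsule sits at roughly (8.4, 4.8) before and (7.3, 5.0) after.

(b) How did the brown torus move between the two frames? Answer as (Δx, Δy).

(0.9, -1.1)

The brown torus started near (6.7, 4.8) and ended near (7.6, 3.7).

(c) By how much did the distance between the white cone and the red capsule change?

+0.8

They were about 3.7 units apart before and 4.5 after — 0.8 units further apart.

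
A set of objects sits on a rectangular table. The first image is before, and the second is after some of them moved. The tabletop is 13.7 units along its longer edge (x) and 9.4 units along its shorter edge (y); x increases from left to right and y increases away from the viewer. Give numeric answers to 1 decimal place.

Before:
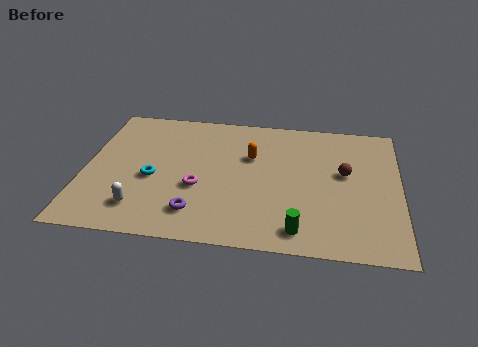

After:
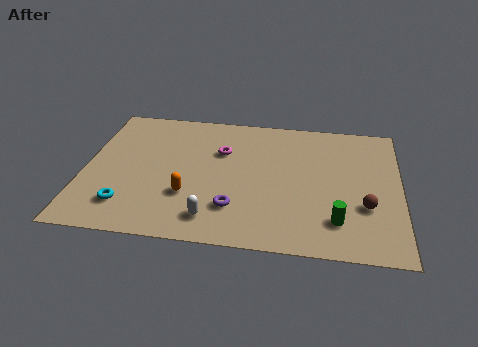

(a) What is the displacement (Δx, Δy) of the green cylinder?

(1.6, 0.8)

The green cylinder started near (9.4, 1.3) and ended near (11.0, 2.1).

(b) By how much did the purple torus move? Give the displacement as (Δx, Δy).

(1.6, 0.5)

The purple torus was at about (5.0, 1.9) and moved to about (6.6, 2.4).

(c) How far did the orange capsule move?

4.0

From (7.2, 6.1) to (4.6, 3.0), the orange capsule covered √(2.6² + 3.1²) ≈ 4.0 units.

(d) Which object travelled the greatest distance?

the orange capsule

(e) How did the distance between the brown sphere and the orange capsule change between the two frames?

+3.4

Before: roughly 4.2 units apart; after: 7.6. That's 3.4 units further apart.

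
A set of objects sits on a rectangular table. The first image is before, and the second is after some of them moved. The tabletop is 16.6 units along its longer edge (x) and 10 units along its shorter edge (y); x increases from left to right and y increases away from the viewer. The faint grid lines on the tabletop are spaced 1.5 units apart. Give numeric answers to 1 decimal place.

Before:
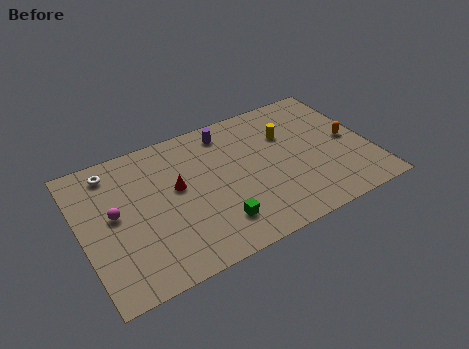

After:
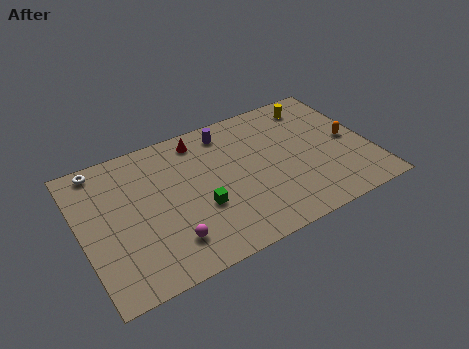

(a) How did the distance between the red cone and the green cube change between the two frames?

+1.0

The distance was about 3.9 in the first image and 4.9 in the second, so they moved 1.0 units further apart.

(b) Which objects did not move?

the purple cylinder and the orange capsule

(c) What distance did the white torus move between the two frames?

0.8

The white torus moved from about (2.1, 8.5) to (1.5, 9.0), a distance of √(0.6² + 0.5²) ≈ 0.8.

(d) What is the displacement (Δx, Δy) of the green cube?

(-0.7, 1.5)

The green cube was at about (7.3, 2.2) and moved to about (6.6, 3.7).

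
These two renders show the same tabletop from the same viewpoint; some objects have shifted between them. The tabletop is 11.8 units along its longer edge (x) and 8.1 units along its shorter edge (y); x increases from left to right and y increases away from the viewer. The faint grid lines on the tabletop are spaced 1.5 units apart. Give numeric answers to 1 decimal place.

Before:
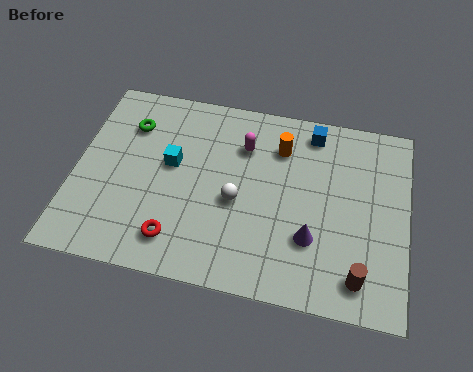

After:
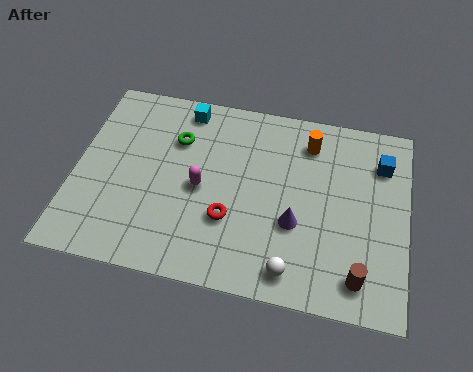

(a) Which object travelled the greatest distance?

the white sphere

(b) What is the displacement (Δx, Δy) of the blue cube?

(2.5, -0.9)

The blue cube was at about (8.3, 7.0) and moved to about (10.8, 6.1).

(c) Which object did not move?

the brown cylinder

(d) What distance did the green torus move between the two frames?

1.7

The green torus was near (1.8, 6.0) before and (3.5, 5.7) after, so it travelled √(1.7² + 0.3²) ≈ 1.7 units.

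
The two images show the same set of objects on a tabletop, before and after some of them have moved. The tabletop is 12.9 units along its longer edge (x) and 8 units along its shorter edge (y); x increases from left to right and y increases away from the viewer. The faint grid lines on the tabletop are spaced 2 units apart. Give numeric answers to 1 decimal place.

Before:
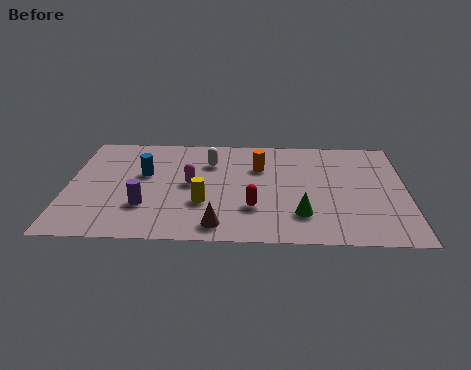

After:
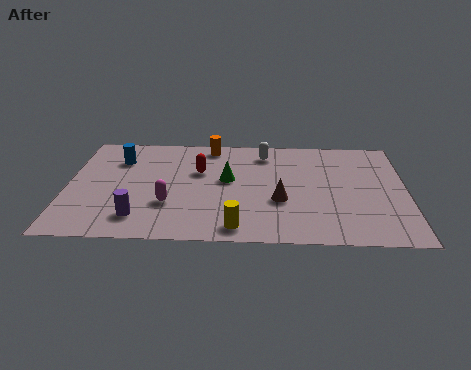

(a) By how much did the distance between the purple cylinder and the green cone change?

-1.5

They were about 5.9 units apart before and 4.4 after — 1.5 units closer together.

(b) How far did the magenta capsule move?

1.7

The magenta capsule was near (4.7, 4.1) before and (3.9, 2.6) after, so it travelled √(0.8² + 1.5²) ≈ 1.7 units.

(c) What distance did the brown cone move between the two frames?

3.0

The brown cone was near (5.8, 1.1) before and (8.1, 3.0) after, so it travelled √(2.3² + 1.9²) ≈ 3.0 units.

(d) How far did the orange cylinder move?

2.5

From (7.3, 5.5) to (5.4, 7.1), the orange cylinder covered √(1.9² + 1.6²) ≈ 2.5 units.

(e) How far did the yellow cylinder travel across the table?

2.1

The yellow cylinder was near (5.2, 2.7) before and (6.5, 1.0) after, so it travelled √(1.3² + 1.7²) ≈ 2.1 units.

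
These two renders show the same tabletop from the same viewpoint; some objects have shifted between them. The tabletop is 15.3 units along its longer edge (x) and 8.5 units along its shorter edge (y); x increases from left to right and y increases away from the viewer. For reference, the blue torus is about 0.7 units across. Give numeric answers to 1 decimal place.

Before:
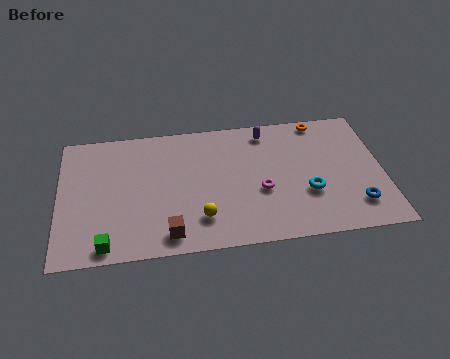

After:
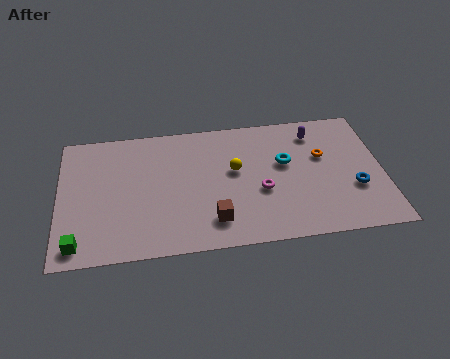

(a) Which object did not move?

the magenta torus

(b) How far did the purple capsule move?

2.3

The purple capsule was near (9.9, 7.3) before and (12.2, 6.9) after, so it travelled √(2.3² + 0.4²) ≈ 2.3 units.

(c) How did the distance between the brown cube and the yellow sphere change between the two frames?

+1.6

They were about 1.7 units apart before and 3.3 after — 1.6 units further apart.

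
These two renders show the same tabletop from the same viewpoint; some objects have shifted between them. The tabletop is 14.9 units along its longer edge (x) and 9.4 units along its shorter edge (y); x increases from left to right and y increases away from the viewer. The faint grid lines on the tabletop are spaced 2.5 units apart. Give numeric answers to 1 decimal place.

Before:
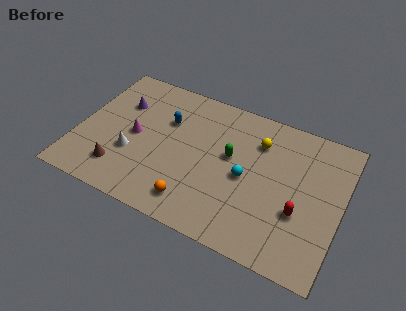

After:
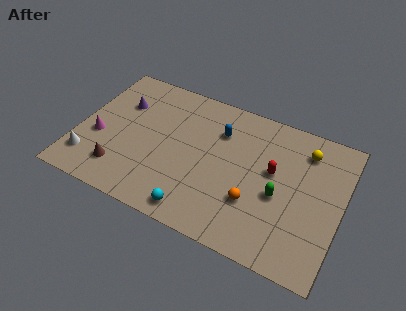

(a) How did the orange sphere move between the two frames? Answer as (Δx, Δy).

(3.2, 1.4)

From the two frames, the orange sphere sits at roughly (7.0, 1.6) before and (10.2, 3.0) after.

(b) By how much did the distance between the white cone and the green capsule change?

+5.0

Before: roughly 5.8 units apart; after: 10.8. That's 5.0 units further apart.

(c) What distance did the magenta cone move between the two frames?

2.2

The magenta cone was near (3.2, 4.6) before and (1.2, 3.7) after, so it travelled √(2.0² + 0.9²) ≈ 2.2 units.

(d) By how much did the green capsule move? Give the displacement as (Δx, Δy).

(2.9, -1.4)

From the two frames, the green capsule sits at roughly (8.6, 5.4) before and (11.5, 4.0) after.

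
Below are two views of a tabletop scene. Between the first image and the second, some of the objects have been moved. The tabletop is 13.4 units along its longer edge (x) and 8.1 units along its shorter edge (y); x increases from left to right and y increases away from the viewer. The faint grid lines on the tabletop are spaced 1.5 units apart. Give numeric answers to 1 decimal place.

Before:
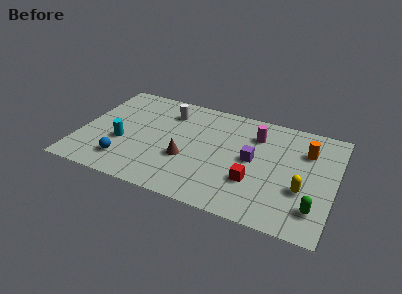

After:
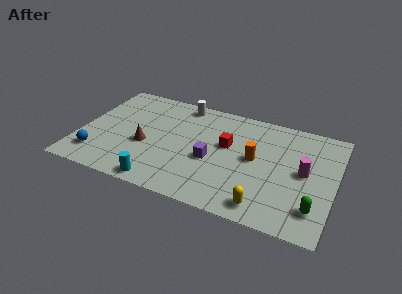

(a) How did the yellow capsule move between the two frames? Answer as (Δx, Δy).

(-1.8, -1.8)

From the two frames, the yellow capsule sits at roughly (11.8, 2.9) before and (10.0, 1.1) after.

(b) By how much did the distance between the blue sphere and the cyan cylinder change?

+2.2

They were about 1.4 units apart before and 3.6 after — 2.2 units further apart.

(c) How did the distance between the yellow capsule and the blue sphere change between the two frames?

-0.4

They were about 9.3 units apart before and 8.9 after — 0.4 units closer together.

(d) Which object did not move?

the green capsule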